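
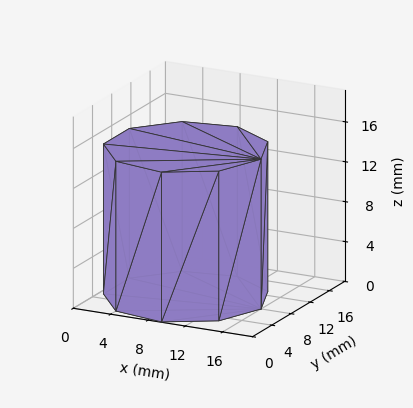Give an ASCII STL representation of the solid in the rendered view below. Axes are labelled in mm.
Reading the render: the shape is a regular 9-sided prism (a cylinder approximated with 9 flat sides), circumscribed radius ≈ 8 mm, height ≈ 15 mm (dimensions read to the nearest mm from the axis ticks). For the STL, each face is triangulated and given an outward normal.

solid part
  facet normal 0.0000 0.0000 -1.0000
    outer loop
      vertex 9.4 15.9 0.0
      vertex 14.1 13.1 0.0
      vertex 16.0 8.0 0.0
    endloop
  endfacet
  facet normal 0.0000 0.0000 -1.0000
    outer loop
      vertex 4.0 14.9 0.0
      vertex 9.4 15.9 0.0
      vertex 16.0 8.0 0.0
    endloop
  endfacet
  facet normal 0.0000 0.0000 -1.0000
    outer loop
      vertex 0.5 10.7 0.0
      vertex 4.0 14.9 0.0
      vertex 16.0 8.0 0.0
    endloop
  endfacet
  facet normal 0.0000 0.0000 -1.0000
    outer loop
      vertex 0.5 5.3 0.0
      vertex 0.5 10.7 0.0
      vertex 16.0 8.0 0.0
    endloop
  endfacet
  facet normal 0.0000 0.0000 -1.0000
    outer loop
      vertex 4.0 1.1 0.0
      vertex 0.5 5.3 0.0
      vertex 16.0 8.0 0.0
    endloop
  endfacet
  facet normal 0.0000 0.0000 -1.0000
    outer loop
      vertex 9.4 0.1 0.0
      vertex 4.0 1.1 0.0
      vertex 16.0 8.0 0.0
    endloop
  endfacet
  facet normal 0.0000 0.0000 -1.0000
    outer loop
      vertex 14.1 2.9 0.0
      vertex 9.4 0.1 0.0
      vertex 16.0 8.0 0.0
    endloop
  endfacet
  facet normal 0.0000 0.0000 1.0000
    outer loop
      vertex 16.0 8.0 15.0
      vertex 14.1 13.1 15.0
      vertex 9.4 15.9 15.0
    endloop
  endfacet
  facet normal 0.0000 0.0000 1.0000
    outer loop
      vertex 16.0 8.0 15.0
      vertex 9.4 15.9 15.0
      vertex 4.0 14.9 15.0
    endloop
  endfacet
  facet normal 0.0000 0.0000 1.0000
    outer loop
      vertex 16.0 8.0 15.0
      vertex 4.0 14.9 15.0
      vertex 0.5 10.7 15.0
    endloop
  endfacet
  facet normal 0.0000 0.0000 1.0000
    outer loop
      vertex 16.0 8.0 15.0
      vertex 0.5 10.7 15.0
      vertex 0.5 5.3 15.0
    endloop
  endfacet
  facet normal 0.0000 0.0000 1.0000
    outer loop
      vertex 16.0 8.0 15.0
      vertex 0.5 5.3 15.0
      vertex 4.0 1.1 15.0
    endloop
  endfacet
  facet normal 0.0000 0.0000 1.0000
    outer loop
      vertex 16.0 8.0 15.0
      vertex 4.0 1.1 15.0
      vertex 9.4 0.1 15.0
    endloop
  endfacet
  facet normal 0.0000 0.0000 1.0000
    outer loop
      vertex 16.0 8.0 15.0
      vertex 9.4 0.1 15.0
      vertex 14.1 2.9 15.0
    endloop
  endfacet
  facet normal 0.9371 0.3491 0.0000
    outer loop
      vertex 16.0 8.0 0.0
      vertex 14.1 13.1 0.0
      vertex 14.1 13.1 15.0
    endloop
  endfacet
  facet normal 0.9371 0.3491 0.0000
    outer loop
      vertex 16.0 8.0 0.0
      vertex 14.1 13.1 15.0
      vertex 16.0 8.0 15.0
    endloop
  endfacet
  facet normal 0.5118 0.8591 0.0000
    outer loop
      vertex 14.1 13.1 0.0
      vertex 9.4 15.9 0.0
      vertex 9.4 15.9 15.0
    endloop
  endfacet
  facet normal 0.5118 0.8591 0.0000
    outer loop
      vertex 14.1 13.1 0.0
      vertex 9.4 15.9 15.0
      vertex 14.1 13.1 15.0
    endloop
  endfacet
  facet normal -0.1821 0.9833 0.0000
    outer loop
      vertex 9.4 15.9 0.0
      vertex 4.0 14.9 0.0
      vertex 4.0 14.9 15.0
    endloop
  endfacet
  facet normal -0.1821 0.9833 0.0000
    outer loop
      vertex 9.4 15.9 0.0
      vertex 4.0 14.9 15.0
      vertex 9.4 15.9 15.0
    endloop
  endfacet
  facet normal -0.7682 0.6402 0.0000
    outer loop
      vertex 4.0 14.9 0.0
      vertex 0.5 10.7 0.0
      vertex 0.5 10.7 15.0
    endloop
  endfacet
  facet normal -0.7682 0.6402 0.0000
    outer loop
      vertex 4.0 14.9 0.0
      vertex 0.5 10.7 15.0
      vertex 4.0 14.9 15.0
    endloop
  endfacet
  facet normal -1.0000 0.0000 0.0000
    outer loop
      vertex 0.5 10.7 0.0
      vertex 0.5 5.3 0.0
      vertex 0.5 5.3 15.0
    endloop
  endfacet
  facet normal -1.0000 0.0000 0.0000
    outer loop
      vertex 0.5 10.7 0.0
      vertex 0.5 5.3 15.0
      vertex 0.5 10.7 15.0
    endloop
  endfacet
  facet normal -0.7682 -0.6402 0.0000
    outer loop
      vertex 0.5 5.3 0.0
      vertex 4.0 1.1 0.0
      vertex 4.0 1.1 15.0
    endloop
  endfacet
  facet normal -0.7682 -0.6402 0.0000
    outer loop
      vertex 0.5 5.3 0.0
      vertex 4.0 1.1 15.0
      vertex 0.5 5.3 15.0
    endloop
  endfacet
  facet normal -0.1821 -0.9833 0.0000
    outer loop
      vertex 4.0 1.1 0.0
      vertex 9.4 0.1 0.0
      vertex 9.4 0.1 15.0
    endloop
  endfacet
  facet normal -0.1821 -0.9833 0.0000
    outer loop
      vertex 4.0 1.1 0.0
      vertex 9.4 0.1 15.0
      vertex 4.0 1.1 15.0
    endloop
  endfacet
  facet normal 0.5118 -0.8591 0.0000
    outer loop
      vertex 9.4 0.1 0.0
      vertex 14.1 2.9 0.0
      vertex 14.1 2.9 15.0
    endloop
  endfacet
  facet normal 0.5118 -0.8591 0.0000
    outer loop
      vertex 9.4 0.1 0.0
      vertex 14.1 2.9 15.0
      vertex 9.4 0.1 15.0
    endloop
  endfacet
  facet normal 0.9371 -0.3491 0.0000
    outer loop
      vertex 14.1 2.9 0.0
      vertex 16.0 8.0 0.0
      vertex 16.0 8.0 15.0
    endloop
  endfacet
  facet normal 0.9371 -0.3491 0.0000
    outer loop
      vertex 14.1 2.9 0.0
      vertex 16.0 8.0 15.0
      vertex 14.1 2.9 15.0
    endloop
  endfacet
endsolid part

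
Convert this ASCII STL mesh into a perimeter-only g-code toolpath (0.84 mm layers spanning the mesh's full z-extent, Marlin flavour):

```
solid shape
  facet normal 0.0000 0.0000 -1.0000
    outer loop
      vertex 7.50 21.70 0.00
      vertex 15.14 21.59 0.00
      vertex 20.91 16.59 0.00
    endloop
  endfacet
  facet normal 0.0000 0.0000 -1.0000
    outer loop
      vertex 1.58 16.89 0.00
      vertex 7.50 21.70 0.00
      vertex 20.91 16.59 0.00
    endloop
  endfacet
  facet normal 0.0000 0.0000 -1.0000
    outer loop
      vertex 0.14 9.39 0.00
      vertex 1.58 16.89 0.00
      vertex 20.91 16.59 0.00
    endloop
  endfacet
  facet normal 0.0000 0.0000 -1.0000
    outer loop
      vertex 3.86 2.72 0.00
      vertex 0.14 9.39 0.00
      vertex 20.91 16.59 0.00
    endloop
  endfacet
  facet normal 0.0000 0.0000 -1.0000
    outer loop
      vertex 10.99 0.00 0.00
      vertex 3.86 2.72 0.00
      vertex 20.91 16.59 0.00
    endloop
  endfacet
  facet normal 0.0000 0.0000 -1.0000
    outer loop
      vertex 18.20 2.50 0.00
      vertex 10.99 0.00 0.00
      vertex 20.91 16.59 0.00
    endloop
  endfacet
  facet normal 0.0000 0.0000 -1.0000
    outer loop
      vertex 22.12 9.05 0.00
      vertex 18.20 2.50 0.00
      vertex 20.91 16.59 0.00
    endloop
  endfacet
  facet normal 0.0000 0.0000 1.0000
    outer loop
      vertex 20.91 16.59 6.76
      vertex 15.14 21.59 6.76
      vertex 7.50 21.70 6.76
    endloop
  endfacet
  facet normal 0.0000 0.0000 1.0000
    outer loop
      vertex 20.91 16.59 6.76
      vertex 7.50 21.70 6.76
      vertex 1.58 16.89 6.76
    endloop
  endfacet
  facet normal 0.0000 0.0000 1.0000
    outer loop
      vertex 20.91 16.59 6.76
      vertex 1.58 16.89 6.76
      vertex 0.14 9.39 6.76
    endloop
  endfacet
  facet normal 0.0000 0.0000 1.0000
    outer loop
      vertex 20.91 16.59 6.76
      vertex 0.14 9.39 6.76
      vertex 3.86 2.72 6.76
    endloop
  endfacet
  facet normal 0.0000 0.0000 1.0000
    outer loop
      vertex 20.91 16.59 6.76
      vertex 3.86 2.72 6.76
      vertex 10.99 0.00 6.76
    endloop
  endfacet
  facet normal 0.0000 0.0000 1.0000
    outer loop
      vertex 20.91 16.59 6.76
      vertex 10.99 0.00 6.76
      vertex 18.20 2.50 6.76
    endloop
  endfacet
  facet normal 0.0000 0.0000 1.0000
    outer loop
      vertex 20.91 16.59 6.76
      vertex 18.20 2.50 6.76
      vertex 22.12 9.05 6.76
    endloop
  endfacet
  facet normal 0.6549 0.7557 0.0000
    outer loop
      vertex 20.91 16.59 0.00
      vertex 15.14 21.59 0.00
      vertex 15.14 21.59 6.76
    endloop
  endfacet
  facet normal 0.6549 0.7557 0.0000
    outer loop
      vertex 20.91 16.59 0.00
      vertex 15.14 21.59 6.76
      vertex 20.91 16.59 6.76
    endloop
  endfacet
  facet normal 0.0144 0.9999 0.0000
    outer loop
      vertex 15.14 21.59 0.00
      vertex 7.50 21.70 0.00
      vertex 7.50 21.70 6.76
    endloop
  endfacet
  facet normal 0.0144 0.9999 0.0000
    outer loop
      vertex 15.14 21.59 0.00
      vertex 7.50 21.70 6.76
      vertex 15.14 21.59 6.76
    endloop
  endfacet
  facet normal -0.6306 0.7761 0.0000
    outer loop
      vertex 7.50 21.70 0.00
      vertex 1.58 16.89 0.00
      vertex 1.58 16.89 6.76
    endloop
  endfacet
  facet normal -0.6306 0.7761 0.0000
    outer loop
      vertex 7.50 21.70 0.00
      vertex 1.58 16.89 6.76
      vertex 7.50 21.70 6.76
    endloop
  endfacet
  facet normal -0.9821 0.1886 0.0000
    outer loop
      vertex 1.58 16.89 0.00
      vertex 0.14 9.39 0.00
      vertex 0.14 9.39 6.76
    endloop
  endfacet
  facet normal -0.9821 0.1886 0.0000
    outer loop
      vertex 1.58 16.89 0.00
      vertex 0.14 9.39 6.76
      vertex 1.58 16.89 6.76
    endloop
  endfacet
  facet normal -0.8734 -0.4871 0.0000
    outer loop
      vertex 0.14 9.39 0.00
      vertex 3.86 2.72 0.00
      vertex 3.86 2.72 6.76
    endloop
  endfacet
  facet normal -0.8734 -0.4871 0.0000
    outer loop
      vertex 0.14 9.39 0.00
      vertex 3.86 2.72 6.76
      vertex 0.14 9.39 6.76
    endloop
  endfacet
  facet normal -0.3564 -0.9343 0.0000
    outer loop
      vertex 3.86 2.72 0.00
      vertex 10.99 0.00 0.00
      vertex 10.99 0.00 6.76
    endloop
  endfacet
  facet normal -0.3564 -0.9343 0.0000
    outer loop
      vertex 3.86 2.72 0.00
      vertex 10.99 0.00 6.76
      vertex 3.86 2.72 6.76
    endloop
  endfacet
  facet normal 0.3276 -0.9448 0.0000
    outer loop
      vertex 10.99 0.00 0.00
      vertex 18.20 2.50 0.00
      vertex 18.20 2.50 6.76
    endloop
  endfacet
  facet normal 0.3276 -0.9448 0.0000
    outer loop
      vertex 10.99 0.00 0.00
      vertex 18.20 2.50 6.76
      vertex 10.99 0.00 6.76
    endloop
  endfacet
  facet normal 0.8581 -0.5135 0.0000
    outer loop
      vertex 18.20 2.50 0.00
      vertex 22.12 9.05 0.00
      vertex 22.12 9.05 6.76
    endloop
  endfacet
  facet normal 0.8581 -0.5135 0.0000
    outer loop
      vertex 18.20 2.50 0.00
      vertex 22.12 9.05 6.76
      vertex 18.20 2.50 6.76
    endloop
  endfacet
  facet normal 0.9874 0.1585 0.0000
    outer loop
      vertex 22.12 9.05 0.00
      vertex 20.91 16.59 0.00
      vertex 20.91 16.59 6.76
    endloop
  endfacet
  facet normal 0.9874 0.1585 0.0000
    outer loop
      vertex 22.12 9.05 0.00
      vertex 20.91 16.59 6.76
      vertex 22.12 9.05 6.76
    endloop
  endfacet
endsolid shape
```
; perimeter-only toolpath
G21 ; units = mm
G90 ; absolute positioning
G28 ; home
; layer 1
G0 Z0.84
G0 X20.91 Y16.59
G1 X15.14 Y21.59
G1 X7.50 Y21.70
G1 X1.58 Y16.89
G1 X0.14 Y9.39
G1 X3.86 Y2.72
G1 X10.99 Y0.00
G1 X18.20 Y2.50
G1 X22.12 Y9.05
G1 X20.91 Y16.59
; layer 2
G0 Z1.69
G0 X20.91 Y16.59
G1 X15.14 Y21.59
G1 X7.50 Y21.70
G1 X1.58 Y16.89
G1 X0.14 Y9.39
G1 X3.86 Y2.72
G1 X10.99 Y0.00
G1 X18.20 Y2.50
G1 X22.12 Y9.05
G1 X20.91 Y16.59
; layer 3
G0 Z2.54
G0 X20.91 Y16.59
G1 X15.14 Y21.59
G1 X7.50 Y21.70
G1 X1.58 Y16.89
G1 X0.14 Y9.39
G1 X3.86 Y2.72
G1 X10.99 Y0.00
G1 X18.20 Y2.50
G1 X22.12 Y9.05
G1 X20.91 Y16.59
; layer 4
G0 Z3.38
G0 X20.91 Y16.59
G1 X15.14 Y21.59
G1 X7.50 Y21.70
G1 X1.58 Y16.89
G1 X0.14 Y9.39
G1 X3.86 Y2.72
G1 X10.99 Y0.00
G1 X18.20 Y2.50
G1 X22.12 Y9.05
G1 X20.91 Y16.59
; layer 5
G0 Z4.22
G0 X20.91 Y16.59
G1 X15.14 Y21.59
G1 X7.50 Y21.70
G1 X1.58 Y16.89
G1 X0.14 Y9.39
G1 X3.86 Y2.72
G1 X10.99 Y0.00
G1 X18.20 Y2.50
G1 X22.12 Y9.05
G1 X20.91 Y16.59
; layer 6
G0 Z5.07
G0 X20.91 Y16.59
G1 X15.14 Y21.59
G1 X7.50 Y21.70
G1 X1.58 Y16.89
G1 X0.14 Y9.39
G1 X3.86 Y2.72
G1 X10.99 Y0.00
G1 X18.20 Y2.50
G1 X22.12 Y9.05
G1 X20.91 Y16.59
; layer 7
G0 Z5.92
G0 X20.91 Y16.59
G1 X15.14 Y21.59
G1 X7.50 Y21.70
G1 X1.58 Y16.89
G1 X0.14 Y9.39
G1 X3.86 Y2.72
G1 X10.99 Y0.00
G1 X18.20 Y2.50
G1 X22.12 Y9.05
G1 X20.91 Y16.59
; layer 8
G0 Z6.76
G0 X20.91 Y16.59
G1 X15.14 Y21.59
G1 X7.50 Y21.70
G1 X1.58 Y16.89
G1 X0.14 Y9.39
G1 X3.86 Y2.72
G1 X10.99 Y0.00
G1 X18.20 Y2.50
G1 X22.12 Y9.05
G1 X20.91 Y16.59
M2 ; end

The solid is a regular 9-sided prism (a cylinder approximated with 9 flat sides), circumscribed radius ≈ 11.2 mm, height ≈ 6.76 mm. Slicing at Δz = 0.84 mm — 8 equal slices spanning the solid's height, so layer i sits at z = i·h/8 — gives 8 non-empty perimeters. Each is a 9-segment closed polygon; G0 lifts to the layer z and rapids to the start vertex, then G1 traces the edges.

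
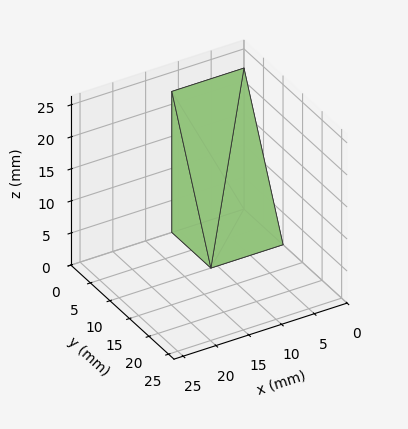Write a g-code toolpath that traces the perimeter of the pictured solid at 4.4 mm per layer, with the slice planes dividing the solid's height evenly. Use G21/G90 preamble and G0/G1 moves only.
Reading the render: the shape is a wedge (ramp): 11 × 10 mm base, rising to 22 mm along the y=0 edge and sloping linearly to z=0 at y=10 (dimensions read to the nearest mm from the axis ticks). For the g-code, the solid's height is divided into equal slices at the stated Δz and each level perimeter traced with G1 moves after a G0 lift.

; perimeter-only toolpath
G21 ; units = mm
G90 ; absolute positioning
G28 ; home
; layer 1
G0 Z4.4
G0 X0.0 Y0.0
G1 X11.0 Y0.0
G1 X11.0 Y8.0
G1 X0.0 Y8.0
G1 X0.0 Y0.0
; layer 2
G0 Z8.8
G0 X0.0 Y0.0
G1 X11.0 Y0.0
G1 X11.0 Y6.0
G1 X0.0 Y6.0
G1 X0.0 Y0.0
; layer 3
G0 Z13.2
G0 X0.0 Y0.0
G1 X11.0 Y0.0
G1 X11.0 Y4.0
G1 X0.0 Y4.0
G1 X0.0 Y0.0
; layer 4
G0 Z17.6
G0 X0.0 Y0.0
G1 X11.0 Y0.0
G1 X11.0 Y2.0
G1 X0.0 Y2.0
G1 X0.0 Y0.0
M2 ; end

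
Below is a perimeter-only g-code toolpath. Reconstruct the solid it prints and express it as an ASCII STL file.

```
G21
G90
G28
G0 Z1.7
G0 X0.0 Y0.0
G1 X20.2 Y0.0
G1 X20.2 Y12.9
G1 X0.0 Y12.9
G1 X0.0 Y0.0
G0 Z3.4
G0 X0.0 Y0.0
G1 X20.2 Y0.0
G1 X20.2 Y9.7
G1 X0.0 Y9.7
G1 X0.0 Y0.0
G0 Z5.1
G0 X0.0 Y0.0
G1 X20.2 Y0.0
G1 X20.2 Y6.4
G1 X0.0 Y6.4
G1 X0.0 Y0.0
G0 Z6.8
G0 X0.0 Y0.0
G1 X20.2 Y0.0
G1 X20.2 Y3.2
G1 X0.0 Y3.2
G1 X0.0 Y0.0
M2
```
solid part
  facet normal 0.0000 0.0000 -1.0000
    outer loop
      vertex 20.2 16.1 0.0
      vertex 20.2 0.0 0.0
      vertex 0.0 0.0 0.0
    endloop
  endfacet
  facet normal 0.0000 0.0000 -1.0000
    outer loop
      vertex 0.0 16.1 0.0
      vertex 20.2 16.1 0.0
      vertex 0.0 0.0 0.0
    endloop
  endfacet
  facet normal 0.0000 -1.0000 0.0000
    outer loop
      vertex 0.0 0.0 0.0
      vertex 20.2 0.0 0.0
      vertex 20.2 0.0 8.5
    endloop
  endfacet
  facet normal 0.0000 -1.0000 0.0000
    outer loop
      vertex 0.0 0.0 0.0
      vertex 20.2 0.0 8.5
      vertex 0.0 0.0 8.5
    endloop
  endfacet
  facet normal 0.0000 0.4669 0.8843
    outer loop
      vertex 0.0 0.0 8.5
      vertex 20.2 0.0 8.5
      vertex 20.2 16.1 0.0
    endloop
  endfacet
  facet normal 0.0000 0.4669 0.8843
    outer loop
      vertex 0.0 0.0 8.5
      vertex 20.2 16.1 0.0
      vertex 0.0 16.1 0.0
    endloop
  endfacet
  facet normal -1.0000 0.0000 0.0000
    outer loop
      vertex 0.0 0.0 8.5
      vertex 0.0 16.1 0.0
      vertex 0.0 0.0 0.0
    endloop
  endfacet
  facet normal 1.0000 0.0000 0.0000
    outer loop
      vertex 20.2 0.0 0.0
      vertex 20.2 16.1 0.0
      vertex 20.2 0.0 8.5
    endloop
  endfacet
endsolid part

The G0 Z moves step by Δz≈1.7 mm. The G1 loops shrink linearly with z, so the solid tapers from its base footprint up to z≈8.5. Closing with a flat bottom cap and the tapered top and triangulating gives 8 facets — a wedge (ramp): 20.2 × 16.1 mm base, rising to 8.5 mm along the y=0 edge and sloping linearly to z=0 at y=16.1.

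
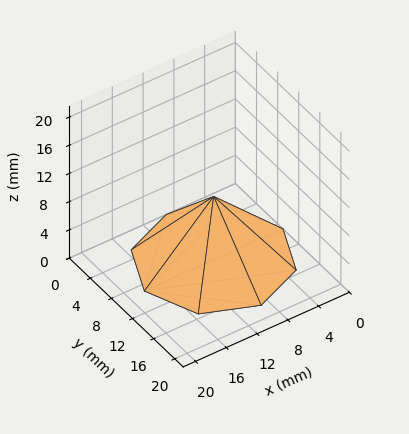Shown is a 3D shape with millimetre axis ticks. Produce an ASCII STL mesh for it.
Reading the render: the shape is a regular 8-sided pyramid, base circumscribed radius ≈ 9 mm, apex at z ≈ 9 mm (dimensions read to the nearest mm from the axis ticks). For the STL, each face is triangulated and given an outward normal.

solid part
  facet normal 0.0000 0.0000 -1.0000
    outer loop
      vertex 9.00 18.00 0.00
      vertex 15.36 15.36 0.00
      vertex 18.00 9.00 0.00
    endloop
  endfacet
  facet normal 0.0000 0.0000 -1.0000
    outer loop
      vertex 2.64 15.36 0.00
      vertex 9.00 18.00 0.00
      vertex 18.00 9.00 0.00
    endloop
  endfacet
  facet normal 0.0000 0.0000 -1.0000
    outer loop
      vertex 0.00 9.00 0.00
      vertex 2.64 15.36 0.00
      vertex 18.00 9.00 0.00
    endloop
  endfacet
  facet normal 0.0000 0.0000 -1.0000
    outer loop
      vertex 2.64 2.64 0.00
      vertex 0.00 9.00 0.00
      vertex 18.00 9.00 0.00
    endloop
  endfacet
  facet normal 0.0000 0.0000 -1.0000
    outer loop
      vertex 9.00 0.00 0.00
      vertex 2.64 2.64 0.00
      vertex 18.00 9.00 0.00
    endloop
  endfacet
  facet normal 0.0000 0.0000 -1.0000
    outer loop
      vertex 15.36 2.64 0.00
      vertex 9.00 0.00 0.00
      vertex 18.00 9.00 0.00
    endloop
  endfacet
  facet normal 0.6785 0.2816 0.6785
    outer loop
      vertex 18.00 9.00 0.00
      vertex 15.36 15.36 0.00
      vertex 9.00 9.00 9.00
    endloop
  endfacet
  facet normal 0.2816 0.6785 0.6785
    outer loop
      vertex 15.36 15.36 0.00
      vertex 9.00 18.00 0.00
      vertex 9.00 9.00 9.00
    endloop
  endfacet
  facet normal -0.2816 0.6785 0.6785
    outer loop
      vertex 9.00 18.00 0.00
      vertex 2.64 15.36 0.00
      vertex 9.00 9.00 9.00
    endloop
  endfacet
  facet normal -0.6785 0.2816 0.6785
    outer loop
      vertex 2.64 15.36 0.00
      vertex 0.00 9.00 0.00
      vertex 9.00 9.00 9.00
    endloop
  endfacet
  facet normal -0.6785 -0.2816 0.6785
    outer loop
      vertex 0.00 9.00 0.00
      vertex 2.64 2.64 0.00
      vertex 9.00 9.00 9.00
    endloop
  endfacet
  facet normal -0.2816 -0.6785 0.6785
    outer loop
      vertex 2.64 2.64 0.00
      vertex 9.00 0.00 0.00
      vertex 9.00 9.00 9.00
    endloop
  endfacet
  facet normal 0.2816 -0.6785 0.6785
    outer loop
      vertex 9.00 0.00 0.00
      vertex 15.36 2.64 0.00
      vertex 9.00 9.00 9.00
    endloop
  endfacet
  facet normal 0.6785 -0.2816 0.6785
    outer loop
      vertex 15.36 2.64 0.00
      vertex 18.00 9.00 0.00
      vertex 9.00 9.00 9.00
    endloop
  endfacet
endsolid part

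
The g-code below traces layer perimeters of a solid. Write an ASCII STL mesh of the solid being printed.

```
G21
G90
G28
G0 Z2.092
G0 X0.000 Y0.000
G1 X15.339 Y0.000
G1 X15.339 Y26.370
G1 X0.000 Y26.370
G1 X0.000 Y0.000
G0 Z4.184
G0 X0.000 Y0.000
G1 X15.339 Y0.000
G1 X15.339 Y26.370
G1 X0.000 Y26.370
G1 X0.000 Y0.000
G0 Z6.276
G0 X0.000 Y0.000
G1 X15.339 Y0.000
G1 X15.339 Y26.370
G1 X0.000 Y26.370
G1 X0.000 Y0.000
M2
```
solid part
  facet normal 0.0000 0.0000 -1.0000
    outer loop
      vertex 15.339 26.370 0.000
      vertex 15.339 0.000 0.000
      vertex 0.000 0.000 0.000
    endloop
  endfacet
  facet normal 0.0000 0.0000 -1.0000
    outer loop
      vertex 0.000 26.370 0.000
      vertex 15.339 26.370 0.000
      vertex 0.000 0.000 0.000
    endloop
  endfacet
  facet normal 0.0000 0.0000 1.0000
    outer loop
      vertex 0.000 0.000 6.276
      vertex 15.339 0.000 6.276
      vertex 15.339 26.370 6.276
    endloop
  endfacet
  facet normal 0.0000 0.0000 1.0000
    outer loop
      vertex 0.000 0.000 6.276
      vertex 15.339 26.370 6.276
      vertex 0.000 26.370 6.276
    endloop
  endfacet
  facet normal 0.0000 -1.0000 0.0000
    outer loop
      vertex 0.000 0.000 0.000
      vertex 15.339 0.000 0.000
      vertex 15.339 0.000 6.276
    endloop
  endfacet
  facet normal 0.0000 -1.0000 0.0000
    outer loop
      vertex 0.000 0.000 0.000
      vertex 15.339 0.000 6.276
      vertex 0.000 0.000 6.276
    endloop
  endfacet
  facet normal 0.0000 1.0000 0.0000
    outer loop
      vertex 15.339 26.370 6.276
      vertex 15.339 26.370 0.000
      vertex 0.000 26.370 0.000
    endloop
  endfacet
  facet normal 0.0000 1.0000 0.0000
    outer loop
      vertex 0.000 26.370 6.276
      vertex 15.339 26.370 6.276
      vertex 0.000 26.370 0.000
    endloop
  endfacet
  facet normal -1.0000 0.0000 0.0000
    outer loop
      vertex 0.000 26.370 6.276
      vertex 0.000 26.370 0.000
      vertex 0.000 0.000 0.000
    endloop
  endfacet
  facet normal -1.0000 0.0000 0.0000
    outer loop
      vertex 0.000 0.000 6.276
      vertex 0.000 26.370 6.276
      vertex 0.000 0.000 0.000
    endloop
  endfacet
  facet normal 1.0000 0.0000 0.0000
    outer loop
      vertex 15.339 0.000 0.000
      vertex 15.339 26.370 0.000
      vertex 15.339 26.370 6.276
    endloop
  endfacet
  facet normal 1.0000 0.0000 0.0000
    outer loop
      vertex 15.339 0.000 0.000
      vertex 15.339 26.370 6.276
      vertex 15.339 0.000 6.276
    endloop
  endfacet
endsolid part

The G0 Z moves step by Δz≈2.092 mm. Every layer's G1 loop is the same polygon, so the solid is a straight extrusion of it from z=0 to z≈6.28. Closing with flat bottom and top caps and triangulating gives 12 facets — a rectangular box, roughly 15.3 × 26.4 mm footprint and 6.28 mm tall.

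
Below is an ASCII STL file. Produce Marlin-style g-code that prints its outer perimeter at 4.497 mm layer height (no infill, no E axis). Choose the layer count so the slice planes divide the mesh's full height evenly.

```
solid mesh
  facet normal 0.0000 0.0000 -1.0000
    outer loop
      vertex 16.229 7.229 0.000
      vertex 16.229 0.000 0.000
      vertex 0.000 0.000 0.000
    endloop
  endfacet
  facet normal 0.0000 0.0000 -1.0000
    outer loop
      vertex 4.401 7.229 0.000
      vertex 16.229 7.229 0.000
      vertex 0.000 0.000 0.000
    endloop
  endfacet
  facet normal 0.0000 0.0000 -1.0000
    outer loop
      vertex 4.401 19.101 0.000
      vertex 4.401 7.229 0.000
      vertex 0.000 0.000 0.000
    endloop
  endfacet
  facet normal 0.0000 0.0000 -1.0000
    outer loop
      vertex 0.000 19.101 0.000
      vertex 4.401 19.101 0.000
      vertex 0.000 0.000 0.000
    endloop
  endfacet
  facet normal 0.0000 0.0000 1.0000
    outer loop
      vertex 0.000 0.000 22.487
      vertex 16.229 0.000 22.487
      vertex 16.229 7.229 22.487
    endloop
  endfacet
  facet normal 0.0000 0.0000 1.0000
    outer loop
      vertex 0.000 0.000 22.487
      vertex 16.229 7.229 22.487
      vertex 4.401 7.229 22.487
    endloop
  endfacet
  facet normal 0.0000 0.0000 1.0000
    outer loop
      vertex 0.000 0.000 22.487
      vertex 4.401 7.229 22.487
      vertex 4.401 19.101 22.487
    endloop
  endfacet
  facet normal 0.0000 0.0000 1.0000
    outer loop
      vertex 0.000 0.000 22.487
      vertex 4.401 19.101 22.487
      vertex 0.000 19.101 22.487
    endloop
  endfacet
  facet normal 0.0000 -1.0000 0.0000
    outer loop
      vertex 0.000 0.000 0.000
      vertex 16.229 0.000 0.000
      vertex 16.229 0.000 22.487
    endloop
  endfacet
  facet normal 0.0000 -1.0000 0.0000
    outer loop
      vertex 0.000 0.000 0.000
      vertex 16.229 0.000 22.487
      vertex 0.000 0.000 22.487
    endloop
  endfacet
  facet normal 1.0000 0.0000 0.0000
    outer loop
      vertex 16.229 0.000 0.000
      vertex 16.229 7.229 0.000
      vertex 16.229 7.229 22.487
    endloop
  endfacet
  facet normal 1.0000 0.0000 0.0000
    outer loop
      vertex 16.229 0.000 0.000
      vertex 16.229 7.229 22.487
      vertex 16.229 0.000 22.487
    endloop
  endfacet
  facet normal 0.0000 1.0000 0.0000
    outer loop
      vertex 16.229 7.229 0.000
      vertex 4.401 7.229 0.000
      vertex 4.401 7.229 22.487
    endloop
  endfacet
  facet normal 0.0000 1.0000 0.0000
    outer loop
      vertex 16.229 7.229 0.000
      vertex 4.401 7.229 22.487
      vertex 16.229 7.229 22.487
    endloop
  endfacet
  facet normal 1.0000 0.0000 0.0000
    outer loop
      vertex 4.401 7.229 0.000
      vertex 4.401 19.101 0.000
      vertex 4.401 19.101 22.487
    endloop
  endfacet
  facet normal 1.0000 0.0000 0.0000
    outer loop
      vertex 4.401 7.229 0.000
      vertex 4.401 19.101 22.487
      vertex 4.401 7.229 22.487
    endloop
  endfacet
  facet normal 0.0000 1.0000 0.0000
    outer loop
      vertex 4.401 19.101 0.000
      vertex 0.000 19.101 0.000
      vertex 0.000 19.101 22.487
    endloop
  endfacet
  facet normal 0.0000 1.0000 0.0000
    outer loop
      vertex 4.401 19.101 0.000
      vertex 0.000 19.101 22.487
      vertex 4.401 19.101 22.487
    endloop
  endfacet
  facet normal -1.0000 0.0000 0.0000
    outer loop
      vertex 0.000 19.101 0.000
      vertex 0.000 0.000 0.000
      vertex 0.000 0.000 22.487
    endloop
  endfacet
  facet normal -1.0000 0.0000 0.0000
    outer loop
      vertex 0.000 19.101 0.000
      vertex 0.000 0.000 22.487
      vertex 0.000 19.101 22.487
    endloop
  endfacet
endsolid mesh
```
; perimeter-only toolpath
G21 ; units = mm
G90 ; absolute positioning
G28 ; home
; layer 1
G0 Z4.497
G0 X0.000 Y0.000
G1 X16.229 Y0.000
G1 X16.229 Y7.229
G1 X4.401 Y7.229
G1 X4.401 Y19.101
G1 X0.000 Y19.101
G1 X0.000 Y0.000
; layer 2
G0 Z8.995
G0 X0.000 Y0.000
G1 X16.229 Y0.000
G1 X16.229 Y7.229
G1 X4.401 Y7.229
G1 X4.401 Y19.101
G1 X0.000 Y19.101
G1 X0.000 Y0.000
; layer 3
G0 Z13.492
G0 X0.000 Y0.000
G1 X16.229 Y0.000
G1 X16.229 Y7.229
G1 X4.401 Y7.229
G1 X4.401 Y19.101
G1 X0.000 Y19.101
G1 X0.000 Y0.000
; layer 4
G0 Z17.990
G0 X0.000 Y0.000
G1 X16.229 Y0.000
G1 X16.229 Y7.229
G1 X4.401 Y7.229
G1 X4.401 Y19.101
G1 X0.000 Y19.101
G1 X0.000 Y0.000
; layer 5
G0 Z22.487
G0 X0.000 Y0.000
G1 X16.229 Y0.000
G1 X16.229 Y7.229
G1 X4.401 Y7.229
G1 X4.401 Y19.101
G1 X0.000 Y19.101
G1 X0.000 Y0.000
M2 ; end

The solid is an L-shaped prism: outer 16.2 × 19.1 mm, arm thicknesses ≈ 7.23 mm (horizontal) and 4.4 mm (vertical), extruded 22.5 mm in z. Slicing at Δz = 4.497 mm — 5 equal slices spanning the solid's height, so layer i sits at z = i·h/5 — gives 5 non-empty perimeters. Each is a 6-segment closed polygon; G0 lifts to the layer z and rapids to the start vertex, then G1 traces the edges.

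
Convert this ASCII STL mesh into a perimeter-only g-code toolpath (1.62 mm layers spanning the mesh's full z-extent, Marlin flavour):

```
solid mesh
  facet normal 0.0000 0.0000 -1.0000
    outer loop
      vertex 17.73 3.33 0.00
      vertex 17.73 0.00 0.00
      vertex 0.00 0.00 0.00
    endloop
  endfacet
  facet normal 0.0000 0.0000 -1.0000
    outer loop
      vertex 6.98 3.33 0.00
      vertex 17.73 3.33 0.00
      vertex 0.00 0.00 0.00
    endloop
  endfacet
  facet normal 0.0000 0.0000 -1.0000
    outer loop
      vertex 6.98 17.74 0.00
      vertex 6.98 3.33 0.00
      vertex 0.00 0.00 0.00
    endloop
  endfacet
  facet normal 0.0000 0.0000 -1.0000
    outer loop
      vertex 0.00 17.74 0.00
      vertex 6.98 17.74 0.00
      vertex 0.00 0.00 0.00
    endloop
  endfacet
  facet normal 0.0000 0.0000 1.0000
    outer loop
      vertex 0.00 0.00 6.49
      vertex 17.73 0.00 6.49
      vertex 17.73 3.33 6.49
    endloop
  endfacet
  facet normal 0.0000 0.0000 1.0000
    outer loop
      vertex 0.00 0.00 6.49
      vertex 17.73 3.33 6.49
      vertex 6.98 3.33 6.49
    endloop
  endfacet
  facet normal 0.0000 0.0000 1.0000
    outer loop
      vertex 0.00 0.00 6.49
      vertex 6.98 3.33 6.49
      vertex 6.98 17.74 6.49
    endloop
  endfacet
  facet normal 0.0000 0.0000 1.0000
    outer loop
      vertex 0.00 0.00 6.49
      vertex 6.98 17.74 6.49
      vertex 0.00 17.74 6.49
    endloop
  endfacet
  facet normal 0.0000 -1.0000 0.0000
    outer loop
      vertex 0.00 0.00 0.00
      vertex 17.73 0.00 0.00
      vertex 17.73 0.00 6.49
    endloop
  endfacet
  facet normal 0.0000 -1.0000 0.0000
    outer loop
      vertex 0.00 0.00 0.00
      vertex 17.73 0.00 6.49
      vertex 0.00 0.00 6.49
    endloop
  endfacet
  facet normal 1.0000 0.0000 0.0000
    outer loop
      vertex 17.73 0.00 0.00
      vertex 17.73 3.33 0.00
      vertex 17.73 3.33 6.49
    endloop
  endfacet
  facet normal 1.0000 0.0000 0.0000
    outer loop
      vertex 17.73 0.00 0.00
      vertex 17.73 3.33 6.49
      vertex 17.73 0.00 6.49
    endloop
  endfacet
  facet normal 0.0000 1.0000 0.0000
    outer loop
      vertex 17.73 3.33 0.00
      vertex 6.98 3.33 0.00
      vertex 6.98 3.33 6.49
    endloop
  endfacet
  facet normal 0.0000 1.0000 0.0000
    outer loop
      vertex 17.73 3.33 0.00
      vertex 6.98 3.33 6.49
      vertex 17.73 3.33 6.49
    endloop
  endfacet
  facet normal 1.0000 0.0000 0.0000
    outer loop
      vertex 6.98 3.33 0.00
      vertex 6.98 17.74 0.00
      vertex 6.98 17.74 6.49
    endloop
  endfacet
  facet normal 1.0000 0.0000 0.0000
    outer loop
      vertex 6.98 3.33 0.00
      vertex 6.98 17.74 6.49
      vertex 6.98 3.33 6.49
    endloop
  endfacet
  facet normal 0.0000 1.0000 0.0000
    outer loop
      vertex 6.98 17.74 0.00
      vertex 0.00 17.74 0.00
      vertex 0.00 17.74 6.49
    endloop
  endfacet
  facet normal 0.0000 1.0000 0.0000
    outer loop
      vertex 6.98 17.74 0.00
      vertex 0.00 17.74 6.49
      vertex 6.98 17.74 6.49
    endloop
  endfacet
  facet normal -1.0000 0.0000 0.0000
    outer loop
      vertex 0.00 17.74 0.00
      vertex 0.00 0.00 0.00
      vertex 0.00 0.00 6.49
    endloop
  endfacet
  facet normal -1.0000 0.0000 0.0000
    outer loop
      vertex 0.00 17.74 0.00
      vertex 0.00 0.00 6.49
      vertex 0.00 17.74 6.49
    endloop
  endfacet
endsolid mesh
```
; perimeter-only toolpath
G21 ; units = mm
G90 ; absolute positioning
G28 ; home
; layer 1
G0 Z1.62
G0 X0.00 Y0.00
G1 X17.73 Y0.00
G1 X17.73 Y3.33
G1 X6.98 Y3.33
G1 X6.98 Y17.74
G1 X0.00 Y17.74
G1 X0.00 Y0.00
; layer 2
G0 Z3.25
G0 X0.00 Y0.00
G1 X17.73 Y0.00
G1 X17.73 Y3.33
G1 X6.98 Y3.33
G1 X6.98 Y17.74
G1 X0.00 Y17.74
G1 X0.00 Y0.00
; layer 3
G0 Z4.87
G0 X0.00 Y0.00
G1 X17.73 Y0.00
G1 X17.73 Y3.33
G1 X6.98 Y3.33
G1 X6.98 Y17.74
G1 X0.00 Y17.74
G1 X0.00 Y0.00
; layer 4
G0 Z6.49
G0 X0.00 Y0.00
G1 X17.73 Y0.00
G1 X17.73 Y3.33
G1 X6.98 Y3.33
G1 X6.98 Y17.74
G1 X0.00 Y17.74
G1 X0.00 Y0.00
M2 ; end

The solid is an L-shaped prism: outer 17.7 × 17.7 mm, arm thicknesses ≈ 3.33 mm (horizontal) and 6.98 mm (vertical), extruded 6.49 mm in z. Slicing at Δz = 1.62 mm — 4 equal slices spanning the solid's height, so layer i sits at z = i·h/4 — gives 4 non-empty perimeters. Each is a 6-segment closed polygon; G0 lifts to the layer z and rapids to the start vertex, then G1 traces the edges.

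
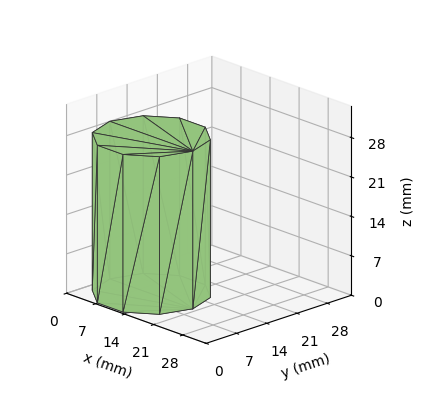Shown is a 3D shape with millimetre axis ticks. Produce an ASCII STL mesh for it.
Reading the render: the shape is a regular 10-sided prism (a cylinder approximated with 10 flat sides), circumscribed radius ≈ 10 mm, height ≈ 28 mm (dimensions read to the nearest mm from the axis ticks). For the STL, each face is triangulated and given an outward normal.

solid part
  facet normal 0.0000 0.0000 -1.0000
    outer loop
      vertex 13.09 19.51 0.00
      vertex 18.09 15.88 0.00
      vertex 20.00 10.00 0.00
    endloop
  endfacet
  facet normal 0.0000 0.0000 -1.0000
    outer loop
      vertex 6.91 19.51 0.00
      vertex 13.09 19.51 0.00
      vertex 20.00 10.00 0.00
    endloop
  endfacet
  facet normal 0.0000 0.0000 -1.0000
    outer loop
      vertex 1.91 15.88 0.00
      vertex 6.91 19.51 0.00
      vertex 20.00 10.00 0.00
    endloop
  endfacet
  facet normal 0.0000 0.0000 -1.0000
    outer loop
      vertex 0.00 10.00 0.00
      vertex 1.91 15.88 0.00
      vertex 20.00 10.00 0.00
    endloop
  endfacet
  facet normal 0.0000 0.0000 -1.0000
    outer loop
      vertex 1.91 4.12 0.00
      vertex 0.00 10.00 0.00
      vertex 20.00 10.00 0.00
    endloop
  endfacet
  facet normal 0.0000 0.0000 -1.0000
    outer loop
      vertex 6.91 0.49 0.00
      vertex 1.91 4.12 0.00
      vertex 20.00 10.00 0.00
    endloop
  endfacet
  facet normal 0.0000 0.0000 -1.0000
    outer loop
      vertex 13.09 0.49 0.00
      vertex 6.91 0.49 0.00
      vertex 20.00 10.00 0.00
    endloop
  endfacet
  facet normal 0.0000 0.0000 -1.0000
    outer loop
      vertex 18.09 4.12 0.00
      vertex 13.09 0.49 0.00
      vertex 20.00 10.00 0.00
    endloop
  endfacet
  facet normal 0.0000 0.0000 1.0000
    outer loop
      vertex 20.00 10.00 28.00
      vertex 18.09 15.88 28.00
      vertex 13.09 19.51 28.00
    endloop
  endfacet
  facet normal 0.0000 0.0000 1.0000
    outer loop
      vertex 20.00 10.00 28.00
      vertex 13.09 19.51 28.00
      vertex 6.91 19.51 28.00
    endloop
  endfacet
  facet normal 0.0000 0.0000 1.0000
    outer loop
      vertex 20.00 10.00 28.00
      vertex 6.91 19.51 28.00
      vertex 1.91 15.88 28.00
    endloop
  endfacet
  facet normal 0.0000 0.0000 1.0000
    outer loop
      vertex 20.00 10.00 28.00
      vertex 1.91 15.88 28.00
      vertex 0.00 10.00 28.00
    endloop
  endfacet
  facet normal 0.0000 0.0000 1.0000
    outer loop
      vertex 20.00 10.00 28.00
      vertex 0.00 10.00 28.00
      vertex 1.91 4.12 28.00
    endloop
  endfacet
  facet normal 0.0000 0.0000 1.0000
    outer loop
      vertex 20.00 10.00 28.00
      vertex 1.91 4.12 28.00
      vertex 6.91 0.49 28.00
    endloop
  endfacet
  facet normal 0.0000 0.0000 1.0000
    outer loop
      vertex 20.00 10.00 28.00
      vertex 6.91 0.49 28.00
      vertex 13.09 0.49 28.00
    endloop
  endfacet
  facet normal 0.0000 0.0000 1.0000
    outer loop
      vertex 20.00 10.00 28.00
      vertex 13.09 0.49 28.00
      vertex 18.09 4.12 28.00
    endloop
  endfacet
  facet normal 0.9511 0.3089 0.0000
    outer loop
      vertex 20.00 10.00 0.00
      vertex 18.09 15.88 0.00
      vertex 18.09 15.88 28.00
    endloop
  endfacet
  facet normal 0.9511 0.3089 0.0000
    outer loop
      vertex 20.00 10.00 0.00
      vertex 18.09 15.88 28.00
      vertex 20.00 10.00 28.00
    endloop
  endfacet
  facet normal 0.5875 0.8092 0.0000
    outer loop
      vertex 18.09 15.88 0.00
      vertex 13.09 19.51 0.00
      vertex 13.09 19.51 28.00
    endloop
  endfacet
  facet normal 0.5875 0.8092 0.0000
    outer loop
      vertex 18.09 15.88 0.00
      vertex 13.09 19.51 28.00
      vertex 18.09 15.88 28.00
    endloop
  endfacet
  facet normal 0.0000 1.0000 0.0000
    outer loop
      vertex 13.09 19.51 0.00
      vertex 6.91 19.51 0.00
      vertex 6.91 19.51 28.00
    endloop
  endfacet
  facet normal 0.0000 1.0000 0.0000
    outer loop
      vertex 13.09 19.51 0.00
      vertex 6.91 19.51 28.00
      vertex 13.09 19.51 28.00
    endloop
  endfacet
  facet normal -0.5875 0.8092 0.0000
    outer loop
      vertex 6.91 19.51 0.00
      vertex 1.91 15.88 0.00
      vertex 1.91 15.88 28.00
    endloop
  endfacet
  facet normal -0.5875 0.8092 0.0000
    outer loop
      vertex 6.91 19.51 0.00
      vertex 1.91 15.88 28.00
      vertex 6.91 19.51 28.00
    endloop
  endfacet
  facet normal -0.9511 0.3089 0.0000
    outer loop
      vertex 1.91 15.88 0.00
      vertex 0.00 10.00 0.00
      vertex 0.00 10.00 28.00
    endloop
  endfacet
  facet normal -0.9511 0.3089 0.0000
    outer loop
      vertex 1.91 15.88 0.00
      vertex 0.00 10.00 28.00
      vertex 1.91 15.88 28.00
    endloop
  endfacet
  facet normal -0.9511 -0.3089 0.0000
    outer loop
      vertex 0.00 10.00 0.00
      vertex 1.91 4.12 0.00
      vertex 1.91 4.12 28.00
    endloop
  endfacet
  facet normal -0.9511 -0.3089 0.0000
    outer loop
      vertex 0.00 10.00 0.00
      vertex 1.91 4.12 28.00
      vertex 0.00 10.00 28.00
    endloop
  endfacet
  facet normal -0.5875 -0.8092 0.0000
    outer loop
      vertex 1.91 4.12 0.00
      vertex 6.91 0.49 0.00
      vertex 6.91 0.49 28.00
    endloop
  endfacet
  facet normal -0.5875 -0.8092 0.0000
    outer loop
      vertex 1.91 4.12 0.00
      vertex 6.91 0.49 28.00
      vertex 1.91 4.12 28.00
    endloop
  endfacet
  facet normal 0.0000 -1.0000 0.0000
    outer loop
      vertex 6.91 0.49 0.00
      vertex 13.09 0.49 0.00
      vertex 13.09 0.49 28.00
    endloop
  endfacet
  facet normal 0.0000 -1.0000 0.0000
    outer loop
      vertex 6.91 0.49 0.00
      vertex 13.09 0.49 28.00
      vertex 6.91 0.49 28.00
    endloop
  endfacet
  facet normal 0.5875 -0.8092 0.0000
    outer loop
      vertex 13.09 0.49 0.00
      vertex 18.09 4.12 0.00
      vertex 18.09 4.12 28.00
    endloop
  endfacet
  facet normal 0.5875 -0.8092 0.0000
    outer loop
      vertex 13.09 0.49 0.00
      vertex 18.09 4.12 28.00
      vertex 13.09 0.49 28.00
    endloop
  endfacet
  facet normal 0.9511 -0.3089 0.0000
    outer loop
      vertex 18.09 4.12 0.00
      vertex 20.00 10.00 0.00
      vertex 20.00 10.00 28.00
    endloop
  endfacet
  facet normal 0.9511 -0.3089 0.0000
    outer loop
      vertex 18.09 4.12 0.00
      vertex 20.00 10.00 28.00
      vertex 18.09 4.12 28.00
    endloop
  endfacet
endsolid part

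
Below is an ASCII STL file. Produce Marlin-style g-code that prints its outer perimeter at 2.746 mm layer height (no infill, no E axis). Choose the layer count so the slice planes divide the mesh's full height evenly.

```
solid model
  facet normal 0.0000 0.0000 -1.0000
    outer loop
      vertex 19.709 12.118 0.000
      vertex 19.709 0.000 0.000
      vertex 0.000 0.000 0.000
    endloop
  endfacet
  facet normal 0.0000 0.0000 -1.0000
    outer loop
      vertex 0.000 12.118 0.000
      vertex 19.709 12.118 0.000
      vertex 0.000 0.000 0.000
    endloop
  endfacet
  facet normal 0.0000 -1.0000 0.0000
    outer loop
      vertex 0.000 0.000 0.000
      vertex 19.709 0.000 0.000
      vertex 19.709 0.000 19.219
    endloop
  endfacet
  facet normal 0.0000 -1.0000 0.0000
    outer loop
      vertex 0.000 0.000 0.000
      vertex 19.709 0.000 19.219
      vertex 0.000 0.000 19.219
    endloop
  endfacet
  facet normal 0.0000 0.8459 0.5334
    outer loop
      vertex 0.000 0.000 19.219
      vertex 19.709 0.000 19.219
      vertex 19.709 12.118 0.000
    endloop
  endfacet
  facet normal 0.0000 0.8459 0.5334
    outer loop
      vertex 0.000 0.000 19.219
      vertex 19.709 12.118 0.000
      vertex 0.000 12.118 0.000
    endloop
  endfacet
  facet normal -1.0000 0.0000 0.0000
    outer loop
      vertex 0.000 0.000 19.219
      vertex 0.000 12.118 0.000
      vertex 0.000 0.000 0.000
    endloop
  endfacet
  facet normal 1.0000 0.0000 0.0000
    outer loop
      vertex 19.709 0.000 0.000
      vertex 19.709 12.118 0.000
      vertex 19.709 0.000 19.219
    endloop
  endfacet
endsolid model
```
; perimeter-only toolpath
G21 ; units = mm
G90 ; absolute positioning
G28 ; home
; layer 1
G0 Z2.746
G0 X0.000 Y0.000
G1 X19.709 Y0.000
G1 X19.709 Y10.387
G1 X0.000 Y10.387
G1 X0.000 Y0.000
; layer 2
G0 Z5.491
G0 X0.000 Y0.000
G1 X19.709 Y0.000
G1 X19.709 Y8.656
G1 X0.000 Y8.656
G1 X0.000 Y0.000
; layer 3
G0 Z8.237
G0 X0.000 Y0.000
G1 X19.709 Y0.000
G1 X19.709 Y6.925
G1 X0.000 Y6.925
G1 X0.000 Y0.000
; layer 4
G0 Z10.982
G0 X0.000 Y0.000
G1 X19.709 Y0.000
G1 X19.709 Y5.193
G1 X0.000 Y5.193
G1 X0.000 Y0.000
; layer 5
G0 Z13.728
G0 X0.000 Y0.000
G1 X19.709 Y0.000
G1 X19.709 Y3.462
G1 X0.000 Y3.462
G1 X0.000 Y0.000
; layer 6
G0 Z16.473
G0 X0.000 Y0.000
G1 X19.709 Y0.000
G1 X19.709 Y1.731
G1 X0.000 Y1.731
G1 X0.000 Y0.000
M2 ; end

The solid is a wedge (ramp): 19.7 × 12.1 mm base, rising to 19.2 mm along the y=0 edge and sloping linearly to z=0 at y=12.1. Slicing at Δz = 2.746 mm — 7 equal slices spanning the solid's height, so layer i sits at z = i·h/7 — gives 6 non-empty perimeters. Each is a 4-segment closed polygon; G0 lifts to the layer z and rapids to the start vertex, then G1 traces the edges. The cross-section shrinks linearly with z (the slice at the apex is degenerate and omitted).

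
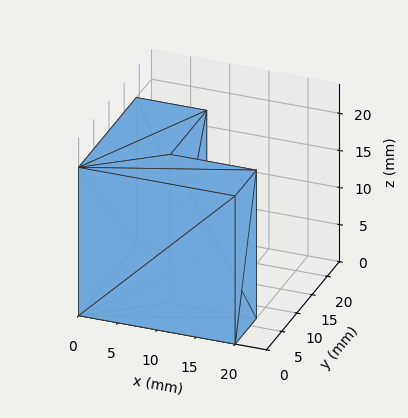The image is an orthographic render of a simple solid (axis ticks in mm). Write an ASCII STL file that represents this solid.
Reading the render: the shape is an L-shaped prism: outer 20 × 19 mm, arm thicknesses ≈ 7 mm (horizontal) and 9 mm (vertical), extruded 20 mm in z (dimensions read to the nearest mm from the axis ticks). For the STL, each face is triangulated and given an outward normal.

solid part
  facet normal 0.0000 0.0000 -1.0000
    outer loop
      vertex 20.00 7.00 0.00
      vertex 20.00 0.00 0.00
      vertex 0.00 0.00 0.00
    endloop
  endfacet
  facet normal 0.0000 0.0000 -1.0000
    outer loop
      vertex 9.00 7.00 0.00
      vertex 20.00 7.00 0.00
      vertex 0.00 0.00 0.00
    endloop
  endfacet
  facet normal 0.0000 0.0000 -1.0000
    outer loop
      vertex 9.00 19.00 0.00
      vertex 9.00 7.00 0.00
      vertex 0.00 0.00 0.00
    endloop
  endfacet
  facet normal 0.0000 0.0000 -1.0000
    outer loop
      vertex 0.00 19.00 0.00
      vertex 9.00 19.00 0.00
      vertex 0.00 0.00 0.00
    endloop
  endfacet
  facet normal 0.0000 0.0000 1.0000
    outer loop
      vertex 0.00 0.00 20.00
      vertex 20.00 0.00 20.00
      vertex 20.00 7.00 20.00
    endloop
  endfacet
  facet normal 0.0000 0.0000 1.0000
    outer loop
      vertex 0.00 0.00 20.00
      vertex 20.00 7.00 20.00
      vertex 9.00 7.00 20.00
    endloop
  endfacet
  facet normal 0.0000 0.0000 1.0000
    outer loop
      vertex 0.00 0.00 20.00
      vertex 9.00 7.00 20.00
      vertex 9.00 19.00 20.00
    endloop
  endfacet
  facet normal 0.0000 0.0000 1.0000
    outer loop
      vertex 0.00 0.00 20.00
      vertex 9.00 19.00 20.00
      vertex 0.00 19.00 20.00
    endloop
  endfacet
  facet normal 0.0000 -1.0000 0.0000
    outer loop
      vertex 0.00 0.00 0.00
      vertex 20.00 0.00 0.00
      vertex 20.00 0.00 20.00
    endloop
  endfacet
  facet normal 0.0000 -1.0000 0.0000
    outer loop
      vertex 0.00 0.00 0.00
      vertex 20.00 0.00 20.00
      vertex 0.00 0.00 20.00
    endloop
  endfacet
  facet normal 1.0000 0.0000 0.0000
    outer loop
      vertex 20.00 0.00 0.00
      vertex 20.00 7.00 0.00
      vertex 20.00 7.00 20.00
    endloop
  endfacet
  facet normal 1.0000 0.0000 0.0000
    outer loop
      vertex 20.00 0.00 0.00
      vertex 20.00 7.00 20.00
      vertex 20.00 0.00 20.00
    endloop
  endfacet
  facet normal 0.0000 1.0000 0.0000
    outer loop
      vertex 20.00 7.00 0.00
      vertex 9.00 7.00 0.00
      vertex 9.00 7.00 20.00
    endloop
  endfacet
  facet normal 0.0000 1.0000 0.0000
    outer loop
      vertex 20.00 7.00 0.00
      vertex 9.00 7.00 20.00
      vertex 20.00 7.00 20.00
    endloop
  endfacet
  facet normal 1.0000 0.0000 0.0000
    outer loop
      vertex 9.00 7.00 0.00
      vertex 9.00 19.00 0.00
      vertex 9.00 19.00 20.00
    endloop
  endfacet
  facet normal 1.0000 0.0000 0.0000
    outer loop
      vertex 9.00 7.00 0.00
      vertex 9.00 19.00 20.00
      vertex 9.00 7.00 20.00
    endloop
  endfacet
  facet normal 0.0000 1.0000 0.0000
    outer loop
      vertex 9.00 19.00 0.00
      vertex 0.00 19.00 0.00
      vertex 0.00 19.00 20.00
    endloop
  endfacet
  facet normal 0.0000 1.0000 0.0000
    outer loop
      vertex 9.00 19.00 0.00
      vertex 0.00 19.00 20.00
      vertex 9.00 19.00 20.00
    endloop
  endfacet
  facet normal -1.0000 0.0000 0.0000
    outer loop
      vertex 0.00 19.00 0.00
      vertex 0.00 0.00 0.00
      vertex 0.00 0.00 20.00
    endloop
  endfacet
  facet normal -1.0000 0.0000 0.0000
    outer loop
      vertex 0.00 19.00 0.00
      vertex 0.00 0.00 20.00
      vertex 0.00 19.00 20.00
    endloop
  endfacet
endsolid part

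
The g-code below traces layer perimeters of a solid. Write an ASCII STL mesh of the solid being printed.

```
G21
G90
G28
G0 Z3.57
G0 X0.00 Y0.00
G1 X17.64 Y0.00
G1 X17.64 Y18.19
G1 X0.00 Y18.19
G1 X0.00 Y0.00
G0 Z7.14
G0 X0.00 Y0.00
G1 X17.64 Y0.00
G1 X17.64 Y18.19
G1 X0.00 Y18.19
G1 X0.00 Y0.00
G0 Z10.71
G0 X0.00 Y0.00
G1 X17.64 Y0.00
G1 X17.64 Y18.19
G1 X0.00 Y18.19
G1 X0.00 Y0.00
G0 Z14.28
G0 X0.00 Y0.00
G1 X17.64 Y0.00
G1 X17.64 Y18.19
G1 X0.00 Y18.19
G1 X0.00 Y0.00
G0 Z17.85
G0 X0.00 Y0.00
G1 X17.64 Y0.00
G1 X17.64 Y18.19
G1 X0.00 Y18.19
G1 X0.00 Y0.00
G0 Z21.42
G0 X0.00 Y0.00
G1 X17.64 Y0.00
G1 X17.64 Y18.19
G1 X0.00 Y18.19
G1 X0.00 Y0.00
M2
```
solid part
  facet normal 0.0000 0.0000 -1.0000
    outer loop
      vertex 17.64 18.19 0.00
      vertex 17.64 0.00 0.00
      vertex 0.00 0.00 0.00
    endloop
  endfacet
  facet normal 0.0000 0.0000 -1.0000
    outer loop
      vertex 0.00 18.19 0.00
      vertex 17.64 18.19 0.00
      vertex 0.00 0.00 0.00
    endloop
  endfacet
  facet normal 0.0000 0.0000 1.0000
    outer loop
      vertex 0.00 0.00 21.42
      vertex 17.64 0.00 21.42
      vertex 17.64 18.19 21.42
    endloop
  endfacet
  facet normal 0.0000 0.0000 1.0000
    outer loop
      vertex 0.00 0.00 21.42
      vertex 17.64 18.19 21.42
      vertex 0.00 18.19 21.42
    endloop
  endfacet
  facet normal 0.0000 -1.0000 0.0000
    outer loop
      vertex 0.00 0.00 0.00
      vertex 17.64 0.00 0.00
      vertex 17.64 0.00 21.42
    endloop
  endfacet
  facet normal 0.0000 -1.0000 0.0000
    outer loop
      vertex 0.00 0.00 0.00
      vertex 17.64 0.00 21.42
      vertex 0.00 0.00 21.42
    endloop
  endfacet
  facet normal 0.0000 1.0000 0.0000
    outer loop
      vertex 17.64 18.19 21.42
      vertex 17.64 18.19 0.00
      vertex 0.00 18.19 0.00
    endloop
  endfacet
  facet normal 0.0000 1.0000 0.0000
    outer loop
      vertex 0.00 18.19 21.42
      vertex 17.64 18.19 21.42
      vertex 0.00 18.19 0.00
    endloop
  endfacet
  facet normal -1.0000 0.0000 0.0000
    outer loop
      vertex 0.00 18.19 21.42
      vertex 0.00 18.19 0.00
      vertex 0.00 0.00 0.00
    endloop
  endfacet
  facet normal -1.0000 0.0000 0.0000
    outer loop
      vertex 0.00 0.00 21.42
      vertex 0.00 18.19 21.42
      vertex 0.00 0.00 0.00
    endloop
  endfacet
  facet normal 1.0000 0.0000 0.0000
    outer loop
      vertex 17.64 0.00 0.00
      vertex 17.64 18.19 0.00
      vertex 17.64 18.19 21.42
    endloop
  endfacet
  facet normal 1.0000 0.0000 0.0000
    outer loop
      vertex 17.64 0.00 0.00
      vertex 17.64 18.19 21.42
      vertex 17.64 0.00 21.42
    endloop
  endfacet
endsolid part

The G0 Z moves step by Δz≈3.57 mm. Every layer's G1 loop is the same polygon, so the solid is a straight extrusion of it from z=0 to z≈21.4. Closing with flat bottom and top caps and triangulating gives 12 facets — a rectangular box, roughly 17.6 × 18.2 mm footprint and 21.4 mm tall.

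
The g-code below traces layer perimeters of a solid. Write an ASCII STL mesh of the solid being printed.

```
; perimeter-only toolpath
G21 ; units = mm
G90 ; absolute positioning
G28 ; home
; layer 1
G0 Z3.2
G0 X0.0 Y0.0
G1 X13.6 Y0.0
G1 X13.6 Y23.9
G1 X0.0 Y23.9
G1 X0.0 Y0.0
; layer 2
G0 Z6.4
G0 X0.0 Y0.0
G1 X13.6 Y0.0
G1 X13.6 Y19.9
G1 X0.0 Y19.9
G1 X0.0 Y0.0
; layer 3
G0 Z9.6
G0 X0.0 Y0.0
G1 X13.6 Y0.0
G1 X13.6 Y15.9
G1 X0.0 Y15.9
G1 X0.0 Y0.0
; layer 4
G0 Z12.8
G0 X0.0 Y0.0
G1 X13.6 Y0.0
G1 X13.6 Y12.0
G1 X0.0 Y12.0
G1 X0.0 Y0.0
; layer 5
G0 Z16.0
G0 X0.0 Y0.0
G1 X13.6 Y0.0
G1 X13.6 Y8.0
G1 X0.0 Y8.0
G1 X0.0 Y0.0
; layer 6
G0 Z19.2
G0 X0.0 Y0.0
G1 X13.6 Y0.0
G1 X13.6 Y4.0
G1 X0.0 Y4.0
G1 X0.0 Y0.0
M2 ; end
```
solid part
  facet normal 0.0000 0.0000 -1.0000
    outer loop
      vertex 13.6 27.9 0.0
      vertex 13.6 0.0 0.0
      vertex 0.0 0.0 0.0
    endloop
  endfacet
  facet normal 0.0000 0.0000 -1.0000
    outer loop
      vertex 0.0 27.9 0.0
      vertex 13.6 27.9 0.0
      vertex 0.0 0.0 0.0
    endloop
  endfacet
  facet normal 0.0000 -1.0000 0.0000
    outer loop
      vertex 0.0 0.0 0.0
      vertex 13.6 0.0 0.0
      vertex 13.6 0.0 22.4
    endloop
  endfacet
  facet normal 0.0000 -1.0000 0.0000
    outer loop
      vertex 0.0 0.0 0.0
      vertex 13.6 0.0 22.4
      vertex 0.0 0.0 22.4
    endloop
  endfacet
  facet normal 0.0000 0.6261 0.7798
    outer loop
      vertex 0.0 0.0 22.4
      vertex 13.6 0.0 22.4
      vertex 13.6 27.9 0.0
    endloop
  endfacet
  facet normal 0.0000 0.6261 0.7798
    outer loop
      vertex 0.0 0.0 22.4
      vertex 13.6 27.9 0.0
      vertex 0.0 27.9 0.0
    endloop
  endfacet
  facet normal -1.0000 0.0000 0.0000
    outer loop
      vertex 0.0 0.0 22.4
      vertex 0.0 27.9 0.0
      vertex 0.0 0.0 0.0
    endloop
  endfacet
  facet normal 1.0000 0.0000 0.0000
    outer loop
      vertex 13.6 0.0 0.0
      vertex 13.6 27.9 0.0
      vertex 13.6 0.0 22.4
    endloop
  endfacet
endsolid part

The G0 Z moves step by Δz≈3.2 mm. The G1 loops shrink linearly with z, so the solid tapers from its base footprint up to z≈22.4. Closing with a flat bottom cap and the tapered top and triangulating gives 8 facets — a wedge (ramp): 13.6 × 27.9 mm base, rising to 22.4 mm along the y=0 edge and sloping linearly to z=0 at y=27.9.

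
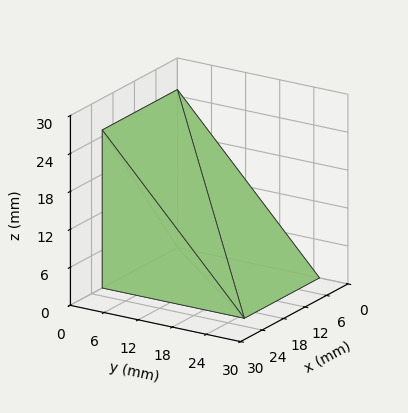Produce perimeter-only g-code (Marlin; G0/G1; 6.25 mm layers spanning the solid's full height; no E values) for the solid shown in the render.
Reading the render: the shape is a wedge (ramp): 21 × 25 mm base, rising to 25 mm along the y=0 edge and sloping linearly to z=0 at y=25 (dimensions read to the nearest mm from the axis ticks). For the g-code, the solid's height is divided into equal slices at the stated Δz and each level perimeter traced with G1 moves after a G0 lift.

; perimeter-only toolpath
G21 ; units = mm
G90 ; absolute positioning
G28 ; home
; layer 1
G0 Z6.25
G0 X0.00 Y0.00
G1 X21.00 Y0.00
G1 X21.00 Y18.75
G1 X0.00 Y18.75
G1 X0.00 Y0.00
; layer 2
G0 Z12.50
G0 X0.00 Y0.00
G1 X21.00 Y0.00
G1 X21.00 Y12.50
G1 X0.00 Y12.50
G1 X0.00 Y0.00
; layer 3
G0 Z18.75
G0 X0.00 Y0.00
G1 X21.00 Y0.00
G1 X21.00 Y6.25
G1 X0.00 Y6.25
G1 X0.00 Y0.00
M2 ; end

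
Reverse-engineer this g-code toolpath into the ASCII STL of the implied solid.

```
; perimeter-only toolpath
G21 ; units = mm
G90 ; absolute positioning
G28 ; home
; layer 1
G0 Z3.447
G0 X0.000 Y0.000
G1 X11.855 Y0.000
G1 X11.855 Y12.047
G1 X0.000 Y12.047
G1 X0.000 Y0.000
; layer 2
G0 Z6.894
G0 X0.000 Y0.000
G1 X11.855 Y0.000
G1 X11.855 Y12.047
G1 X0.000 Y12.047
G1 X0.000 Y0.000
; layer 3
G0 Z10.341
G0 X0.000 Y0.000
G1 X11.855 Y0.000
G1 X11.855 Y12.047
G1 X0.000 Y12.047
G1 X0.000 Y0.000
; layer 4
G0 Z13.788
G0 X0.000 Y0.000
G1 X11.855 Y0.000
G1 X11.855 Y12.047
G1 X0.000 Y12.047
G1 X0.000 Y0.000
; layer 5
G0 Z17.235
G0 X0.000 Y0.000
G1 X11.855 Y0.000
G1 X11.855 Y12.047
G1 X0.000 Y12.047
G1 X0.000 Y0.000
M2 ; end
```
solid part
  facet normal 0.0000 0.0000 -1.0000
    outer loop
      vertex 11.855 12.047 0.000
      vertex 11.855 0.000 0.000
      vertex 0.000 0.000 0.000
    endloop
  endfacet
  facet normal 0.0000 0.0000 -1.0000
    outer loop
      vertex 0.000 12.047 0.000
      vertex 11.855 12.047 0.000
      vertex 0.000 0.000 0.000
    endloop
  endfacet
  facet normal 0.0000 0.0000 1.0000
    outer loop
      vertex 0.000 0.000 17.235
      vertex 11.855 0.000 17.235
      vertex 11.855 12.047 17.235
    endloop
  endfacet
  facet normal 0.0000 0.0000 1.0000
    outer loop
      vertex 0.000 0.000 17.235
      vertex 11.855 12.047 17.235
      vertex 0.000 12.047 17.235
    endloop
  endfacet
  facet normal 0.0000 -1.0000 0.0000
    outer loop
      vertex 0.000 0.000 0.000
      vertex 11.855 0.000 0.000
      vertex 11.855 0.000 17.235
    endloop
  endfacet
  facet normal 0.0000 -1.0000 0.0000
    outer loop
      vertex 0.000 0.000 0.000
      vertex 11.855 0.000 17.235
      vertex 0.000 0.000 17.235
    endloop
  endfacet
  facet normal 0.0000 1.0000 0.0000
    outer loop
      vertex 11.855 12.047 17.235
      vertex 11.855 12.047 0.000
      vertex 0.000 12.047 0.000
    endloop
  endfacet
  facet normal 0.0000 1.0000 0.0000
    outer loop
      vertex 0.000 12.047 17.235
      vertex 11.855 12.047 17.235
      vertex 0.000 12.047 0.000
    endloop
  endfacet
  facet normal -1.0000 0.0000 0.0000
    outer loop
      vertex 0.000 12.047 17.235
      vertex 0.000 12.047 0.000
      vertex 0.000 0.000 0.000
    endloop
  endfacet
  facet normal -1.0000 0.0000 0.0000
    outer loop
      vertex 0.000 0.000 17.235
      vertex 0.000 12.047 17.235
      vertex 0.000 0.000 0.000
    endloop
  endfacet
  facet normal 1.0000 0.0000 0.0000
    outer loop
      vertex 11.855 0.000 0.000
      vertex 11.855 12.047 0.000
      vertex 11.855 12.047 17.235
    endloop
  endfacet
  facet normal 1.0000 0.0000 0.0000
    outer loop
      vertex 11.855 0.000 0.000
      vertex 11.855 12.047 17.235
      vertex 11.855 0.000 17.235
    endloop
  endfacet
endsolid part

The G0 Z moves step by Δz≈3.447 mm. Every layer's G1 loop is the same polygon, so the solid is a straight extrusion of it from z=0 to z≈17.2. Closing with flat bottom and top caps and triangulating gives 12 facets — a rectangular box, roughly 11.9 × 12 mm footprint and 17.2 mm tall.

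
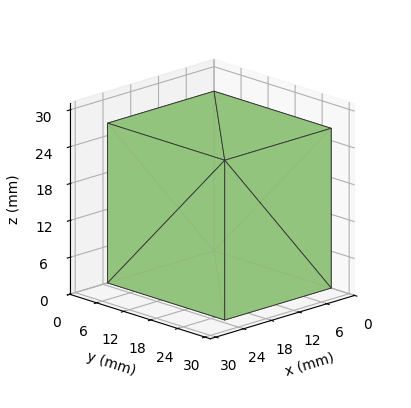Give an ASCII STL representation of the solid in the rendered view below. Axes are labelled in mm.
Reading the render: the shape is a rectangular box, roughly 23 × 26 mm footprint and 26 mm tall (dimensions read to the nearest mm from the axis ticks). For the STL, each face is triangulated and given an outward normal.

solid part
  facet normal 0.0000 0.0000 -1.0000
    outer loop
      vertex 23.0 26.0 0.0
      vertex 23.0 0.0 0.0
      vertex 0.0 0.0 0.0
    endloop
  endfacet
  facet normal 0.0000 0.0000 -1.0000
    outer loop
      vertex 0.0 26.0 0.0
      vertex 23.0 26.0 0.0
      vertex 0.0 0.0 0.0
    endloop
  endfacet
  facet normal 0.0000 0.0000 1.0000
    outer loop
      vertex 0.0 0.0 26.0
      vertex 23.0 0.0 26.0
      vertex 23.0 26.0 26.0
    endloop
  endfacet
  facet normal 0.0000 0.0000 1.0000
    outer loop
      vertex 0.0 0.0 26.0
      vertex 23.0 26.0 26.0
      vertex 0.0 26.0 26.0
    endloop
  endfacet
  facet normal 0.0000 -1.0000 0.0000
    outer loop
      vertex 0.0 0.0 0.0
      vertex 23.0 0.0 0.0
      vertex 23.0 0.0 26.0
    endloop
  endfacet
  facet normal 0.0000 -1.0000 0.0000
    outer loop
      vertex 0.0 0.0 0.0
      vertex 23.0 0.0 26.0
      vertex 0.0 0.0 26.0
    endloop
  endfacet
  facet normal 0.0000 1.0000 0.0000
    outer loop
      vertex 23.0 26.0 26.0
      vertex 23.0 26.0 0.0
      vertex 0.0 26.0 0.0
    endloop
  endfacet
  facet normal 0.0000 1.0000 0.0000
    outer loop
      vertex 0.0 26.0 26.0
      vertex 23.0 26.0 26.0
      vertex 0.0 26.0 0.0
    endloop
  endfacet
  facet normal -1.0000 0.0000 0.0000
    outer loop
      vertex 0.0 26.0 26.0
      vertex 0.0 26.0 0.0
      vertex 0.0 0.0 0.0
    endloop
  endfacet
  facet normal -1.0000 0.0000 0.0000
    outer loop
      vertex 0.0 0.0 26.0
      vertex 0.0 26.0 26.0
      vertex 0.0 0.0 0.0
    endloop
  endfacet
  facet normal 1.0000 0.0000 0.0000
    outer loop
      vertex 23.0 0.0 0.0
      vertex 23.0 26.0 0.0
      vertex 23.0 26.0 26.0
    endloop
  endfacet
  facet normal 1.0000 0.0000 0.0000
    outer loop
      vertex 23.0 0.0 0.0
      vertex 23.0 26.0 26.0
      vertex 23.0 0.0 26.0
    endloop
  endfacet
endsolid part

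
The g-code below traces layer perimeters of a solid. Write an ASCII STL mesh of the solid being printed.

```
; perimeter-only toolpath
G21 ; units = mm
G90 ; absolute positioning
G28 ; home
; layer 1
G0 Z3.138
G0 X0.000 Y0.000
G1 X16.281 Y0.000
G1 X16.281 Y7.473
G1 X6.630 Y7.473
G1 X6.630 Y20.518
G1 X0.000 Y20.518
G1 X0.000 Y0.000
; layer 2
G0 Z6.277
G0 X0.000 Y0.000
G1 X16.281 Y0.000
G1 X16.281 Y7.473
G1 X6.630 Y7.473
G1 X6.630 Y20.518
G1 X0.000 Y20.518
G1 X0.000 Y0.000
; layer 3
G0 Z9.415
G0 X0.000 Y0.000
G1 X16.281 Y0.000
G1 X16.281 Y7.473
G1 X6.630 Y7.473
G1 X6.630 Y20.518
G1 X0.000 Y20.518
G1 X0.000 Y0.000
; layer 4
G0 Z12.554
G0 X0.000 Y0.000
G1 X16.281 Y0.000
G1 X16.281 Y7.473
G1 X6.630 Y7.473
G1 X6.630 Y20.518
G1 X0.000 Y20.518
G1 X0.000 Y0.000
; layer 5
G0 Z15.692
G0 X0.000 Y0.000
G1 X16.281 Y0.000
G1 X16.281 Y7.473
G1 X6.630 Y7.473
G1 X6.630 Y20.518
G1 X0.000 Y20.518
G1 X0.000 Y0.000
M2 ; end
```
solid part
  facet normal 0.0000 0.0000 -1.0000
    outer loop
      vertex 16.281 7.473 0.000
      vertex 16.281 0.000 0.000
      vertex 0.000 0.000 0.000
    endloop
  endfacet
  facet normal 0.0000 0.0000 -1.0000
    outer loop
      vertex 6.630 7.473 0.000
      vertex 16.281 7.473 0.000
      vertex 0.000 0.000 0.000
    endloop
  endfacet
  facet normal 0.0000 0.0000 -1.0000
    outer loop
      vertex 6.630 20.518 0.000
      vertex 6.630 7.473 0.000
      vertex 0.000 0.000 0.000
    endloop
  endfacet
  facet normal 0.0000 0.0000 -1.0000
    outer loop
      vertex 0.000 20.518 0.000
      vertex 6.630 20.518 0.000
      vertex 0.000 0.000 0.000
    endloop
  endfacet
  facet normal 0.0000 0.0000 1.0000
    outer loop
      vertex 0.000 0.000 15.692
      vertex 16.281 0.000 15.692
      vertex 16.281 7.473 15.692
    endloop
  endfacet
  facet normal 0.0000 0.0000 1.0000
    outer loop
      vertex 0.000 0.000 15.692
      vertex 16.281 7.473 15.692
      vertex 6.630 7.473 15.692
    endloop
  endfacet
  facet normal 0.0000 0.0000 1.0000
    outer loop
      vertex 0.000 0.000 15.692
      vertex 6.630 7.473 15.692
      vertex 6.630 20.518 15.692
    endloop
  endfacet
  facet normal 0.0000 0.0000 1.0000
    outer loop
      vertex 0.000 0.000 15.692
      vertex 6.630 20.518 15.692
      vertex 0.000 20.518 15.692
    endloop
  endfacet
  facet normal 0.0000 -1.0000 0.0000
    outer loop
      vertex 0.000 0.000 0.000
      vertex 16.281 0.000 0.000
      vertex 16.281 0.000 15.692
    endloop
  endfacet
  facet normal 0.0000 -1.0000 0.0000
    outer loop
      vertex 0.000 0.000 0.000
      vertex 16.281 0.000 15.692
      vertex 0.000 0.000 15.692
    endloop
  endfacet
  facet normal 1.0000 0.0000 0.0000
    outer loop
      vertex 16.281 0.000 0.000
      vertex 16.281 7.473 0.000
      vertex 16.281 7.473 15.692
    endloop
  endfacet
  facet normal 1.0000 0.0000 0.0000
    outer loop
      vertex 16.281 0.000 0.000
      vertex 16.281 7.473 15.692
      vertex 16.281 0.000 15.692
    endloop
  endfacet
  facet normal 0.0000 1.0000 0.0000
    outer loop
      vertex 16.281 7.473 0.000
      vertex 6.630 7.473 0.000
      vertex 6.630 7.473 15.692
    endloop
  endfacet
  facet normal 0.0000 1.0000 0.0000
    outer loop
      vertex 16.281 7.473 0.000
      vertex 6.630 7.473 15.692
      vertex 16.281 7.473 15.692
    endloop
  endfacet
  facet normal 1.0000 0.0000 0.0000
    outer loop
      vertex 6.630 7.473 0.000
      vertex 6.630 20.518 0.000
      vertex 6.630 20.518 15.692
    endloop
  endfacet
  facet normal 1.0000 0.0000 0.0000
    outer loop
      vertex 6.630 7.473 0.000
      vertex 6.630 20.518 15.692
      vertex 6.630 7.473 15.692
    endloop
  endfacet
  facet normal 0.0000 1.0000 0.0000
    outer loop
      vertex 6.630 20.518 0.000
      vertex 0.000 20.518 0.000
      vertex 0.000 20.518 15.692
    endloop
  endfacet
  facet normal 0.0000 1.0000 0.0000
    outer loop
      vertex 6.630 20.518 0.000
      vertex 0.000 20.518 15.692
      vertex 6.630 20.518 15.692
    endloop
  endfacet
  facet normal -1.0000 0.0000 0.0000
    outer loop
      vertex 0.000 20.518 0.000
      vertex 0.000 0.000 0.000
      vertex 0.000 0.000 15.692
    endloop
  endfacet
  facet normal -1.0000 0.0000 0.0000
    outer loop
      vertex 0.000 20.518 0.000
      vertex 0.000 0.000 15.692
      vertex 0.000 20.518 15.692
    endloop
  endfacet
endsolid part

The G0 Z moves step by Δz≈3.138 mm. Every layer's G1 loop is the same polygon, so the solid is a straight extrusion of it from z=0 to z≈15.7. Closing with flat bottom and top caps and triangulating gives 20 facets — an L-shaped prism: outer 16.3 × 20.5 mm, arm thicknesses ≈ 7.47 mm (horizontal) and 6.63 mm (vertical), extruded 15.7 mm in z.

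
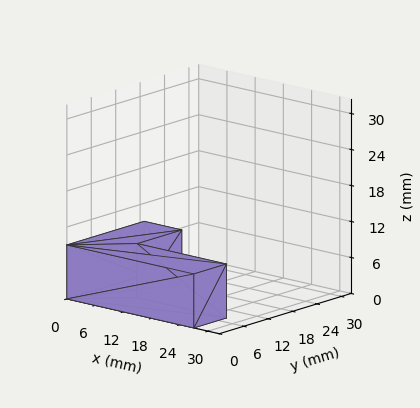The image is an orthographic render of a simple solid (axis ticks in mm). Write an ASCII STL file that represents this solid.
Reading the render: the shape is an L-shaped prism: outer 27 × 19 mm, arm thicknesses ≈ 8 mm (horizontal) and 8 mm (vertical), extruded 9 mm in z (dimensions read to the nearest mm from the axis ticks). For the STL, each face is triangulated and given an outward normal.

solid part
  facet normal 0.0000 0.0000 -1.0000
    outer loop
      vertex 27.000 8.000 0.000
      vertex 27.000 0.000 0.000
      vertex 0.000 0.000 0.000
    endloop
  endfacet
  facet normal 0.0000 0.0000 -1.0000
    outer loop
      vertex 8.000 8.000 0.000
      vertex 27.000 8.000 0.000
      vertex 0.000 0.000 0.000
    endloop
  endfacet
  facet normal 0.0000 0.0000 -1.0000
    outer loop
      vertex 8.000 19.000 0.000
      vertex 8.000 8.000 0.000
      vertex 0.000 0.000 0.000
    endloop
  endfacet
  facet normal 0.0000 0.0000 -1.0000
    outer loop
      vertex 0.000 19.000 0.000
      vertex 8.000 19.000 0.000
      vertex 0.000 0.000 0.000
    endloop
  endfacet
  facet normal 0.0000 0.0000 1.0000
    outer loop
      vertex 0.000 0.000 9.000
      vertex 27.000 0.000 9.000
      vertex 27.000 8.000 9.000
    endloop
  endfacet
  facet normal 0.0000 0.0000 1.0000
    outer loop
      vertex 0.000 0.000 9.000
      vertex 27.000 8.000 9.000
      vertex 8.000 8.000 9.000
    endloop
  endfacet
  facet normal 0.0000 0.0000 1.0000
    outer loop
      vertex 0.000 0.000 9.000
      vertex 8.000 8.000 9.000
      vertex 8.000 19.000 9.000
    endloop
  endfacet
  facet normal 0.0000 0.0000 1.0000
    outer loop
      vertex 0.000 0.000 9.000
      vertex 8.000 19.000 9.000
      vertex 0.000 19.000 9.000
    endloop
  endfacet
  facet normal 0.0000 -1.0000 0.0000
    outer loop
      vertex 0.000 0.000 0.000
      vertex 27.000 0.000 0.000
      vertex 27.000 0.000 9.000
    endloop
  endfacet
  facet normal 0.0000 -1.0000 0.0000
    outer loop
      vertex 0.000 0.000 0.000
      vertex 27.000 0.000 9.000
      vertex 0.000 0.000 9.000
    endloop
  endfacet
  facet normal 1.0000 0.0000 0.0000
    outer loop
      vertex 27.000 0.000 0.000
      vertex 27.000 8.000 0.000
      vertex 27.000 8.000 9.000
    endloop
  endfacet
  facet normal 1.0000 0.0000 0.0000
    outer loop
      vertex 27.000 0.000 0.000
      vertex 27.000 8.000 9.000
      vertex 27.000 0.000 9.000
    endloop
  endfacet
  facet normal 0.0000 1.0000 0.0000
    outer loop
      vertex 27.000 8.000 0.000
      vertex 8.000 8.000 0.000
      vertex 8.000 8.000 9.000
    endloop
  endfacet
  facet normal 0.0000 1.0000 0.0000
    outer loop
      vertex 27.000 8.000 0.000
      vertex 8.000 8.000 9.000
      vertex 27.000 8.000 9.000
    endloop
  endfacet
  facet normal 1.0000 0.0000 0.0000
    outer loop
      vertex 8.000 8.000 0.000
      vertex 8.000 19.000 0.000
      vertex 8.000 19.000 9.000
    endloop
  endfacet
  facet normal 1.0000 0.0000 0.0000
    outer loop
      vertex 8.000 8.000 0.000
      vertex 8.000 19.000 9.000
      vertex 8.000 8.000 9.000
    endloop
  endfacet
  facet normal 0.0000 1.0000 0.0000
    outer loop
      vertex 8.000 19.000 0.000
      vertex 0.000 19.000 0.000
      vertex 0.000 19.000 9.000
    endloop
  endfacet
  facet normal 0.0000 1.0000 0.0000
    outer loop
      vertex 8.000 19.000 0.000
      vertex 0.000 19.000 9.000
      vertex 8.000 19.000 9.000
    endloop
  endfacet
  facet normal -1.0000 0.0000 0.0000
    outer loop
      vertex 0.000 19.000 0.000
      vertex 0.000 0.000 0.000
      vertex 0.000 0.000 9.000
    endloop
  endfacet
  facet normal -1.0000 0.0000 0.0000
    outer loop
      vertex 0.000 19.000 0.000
      vertex 0.000 0.000 9.000
      vertex 0.000 19.000 9.000
    endloop
  endfacet
endsolid part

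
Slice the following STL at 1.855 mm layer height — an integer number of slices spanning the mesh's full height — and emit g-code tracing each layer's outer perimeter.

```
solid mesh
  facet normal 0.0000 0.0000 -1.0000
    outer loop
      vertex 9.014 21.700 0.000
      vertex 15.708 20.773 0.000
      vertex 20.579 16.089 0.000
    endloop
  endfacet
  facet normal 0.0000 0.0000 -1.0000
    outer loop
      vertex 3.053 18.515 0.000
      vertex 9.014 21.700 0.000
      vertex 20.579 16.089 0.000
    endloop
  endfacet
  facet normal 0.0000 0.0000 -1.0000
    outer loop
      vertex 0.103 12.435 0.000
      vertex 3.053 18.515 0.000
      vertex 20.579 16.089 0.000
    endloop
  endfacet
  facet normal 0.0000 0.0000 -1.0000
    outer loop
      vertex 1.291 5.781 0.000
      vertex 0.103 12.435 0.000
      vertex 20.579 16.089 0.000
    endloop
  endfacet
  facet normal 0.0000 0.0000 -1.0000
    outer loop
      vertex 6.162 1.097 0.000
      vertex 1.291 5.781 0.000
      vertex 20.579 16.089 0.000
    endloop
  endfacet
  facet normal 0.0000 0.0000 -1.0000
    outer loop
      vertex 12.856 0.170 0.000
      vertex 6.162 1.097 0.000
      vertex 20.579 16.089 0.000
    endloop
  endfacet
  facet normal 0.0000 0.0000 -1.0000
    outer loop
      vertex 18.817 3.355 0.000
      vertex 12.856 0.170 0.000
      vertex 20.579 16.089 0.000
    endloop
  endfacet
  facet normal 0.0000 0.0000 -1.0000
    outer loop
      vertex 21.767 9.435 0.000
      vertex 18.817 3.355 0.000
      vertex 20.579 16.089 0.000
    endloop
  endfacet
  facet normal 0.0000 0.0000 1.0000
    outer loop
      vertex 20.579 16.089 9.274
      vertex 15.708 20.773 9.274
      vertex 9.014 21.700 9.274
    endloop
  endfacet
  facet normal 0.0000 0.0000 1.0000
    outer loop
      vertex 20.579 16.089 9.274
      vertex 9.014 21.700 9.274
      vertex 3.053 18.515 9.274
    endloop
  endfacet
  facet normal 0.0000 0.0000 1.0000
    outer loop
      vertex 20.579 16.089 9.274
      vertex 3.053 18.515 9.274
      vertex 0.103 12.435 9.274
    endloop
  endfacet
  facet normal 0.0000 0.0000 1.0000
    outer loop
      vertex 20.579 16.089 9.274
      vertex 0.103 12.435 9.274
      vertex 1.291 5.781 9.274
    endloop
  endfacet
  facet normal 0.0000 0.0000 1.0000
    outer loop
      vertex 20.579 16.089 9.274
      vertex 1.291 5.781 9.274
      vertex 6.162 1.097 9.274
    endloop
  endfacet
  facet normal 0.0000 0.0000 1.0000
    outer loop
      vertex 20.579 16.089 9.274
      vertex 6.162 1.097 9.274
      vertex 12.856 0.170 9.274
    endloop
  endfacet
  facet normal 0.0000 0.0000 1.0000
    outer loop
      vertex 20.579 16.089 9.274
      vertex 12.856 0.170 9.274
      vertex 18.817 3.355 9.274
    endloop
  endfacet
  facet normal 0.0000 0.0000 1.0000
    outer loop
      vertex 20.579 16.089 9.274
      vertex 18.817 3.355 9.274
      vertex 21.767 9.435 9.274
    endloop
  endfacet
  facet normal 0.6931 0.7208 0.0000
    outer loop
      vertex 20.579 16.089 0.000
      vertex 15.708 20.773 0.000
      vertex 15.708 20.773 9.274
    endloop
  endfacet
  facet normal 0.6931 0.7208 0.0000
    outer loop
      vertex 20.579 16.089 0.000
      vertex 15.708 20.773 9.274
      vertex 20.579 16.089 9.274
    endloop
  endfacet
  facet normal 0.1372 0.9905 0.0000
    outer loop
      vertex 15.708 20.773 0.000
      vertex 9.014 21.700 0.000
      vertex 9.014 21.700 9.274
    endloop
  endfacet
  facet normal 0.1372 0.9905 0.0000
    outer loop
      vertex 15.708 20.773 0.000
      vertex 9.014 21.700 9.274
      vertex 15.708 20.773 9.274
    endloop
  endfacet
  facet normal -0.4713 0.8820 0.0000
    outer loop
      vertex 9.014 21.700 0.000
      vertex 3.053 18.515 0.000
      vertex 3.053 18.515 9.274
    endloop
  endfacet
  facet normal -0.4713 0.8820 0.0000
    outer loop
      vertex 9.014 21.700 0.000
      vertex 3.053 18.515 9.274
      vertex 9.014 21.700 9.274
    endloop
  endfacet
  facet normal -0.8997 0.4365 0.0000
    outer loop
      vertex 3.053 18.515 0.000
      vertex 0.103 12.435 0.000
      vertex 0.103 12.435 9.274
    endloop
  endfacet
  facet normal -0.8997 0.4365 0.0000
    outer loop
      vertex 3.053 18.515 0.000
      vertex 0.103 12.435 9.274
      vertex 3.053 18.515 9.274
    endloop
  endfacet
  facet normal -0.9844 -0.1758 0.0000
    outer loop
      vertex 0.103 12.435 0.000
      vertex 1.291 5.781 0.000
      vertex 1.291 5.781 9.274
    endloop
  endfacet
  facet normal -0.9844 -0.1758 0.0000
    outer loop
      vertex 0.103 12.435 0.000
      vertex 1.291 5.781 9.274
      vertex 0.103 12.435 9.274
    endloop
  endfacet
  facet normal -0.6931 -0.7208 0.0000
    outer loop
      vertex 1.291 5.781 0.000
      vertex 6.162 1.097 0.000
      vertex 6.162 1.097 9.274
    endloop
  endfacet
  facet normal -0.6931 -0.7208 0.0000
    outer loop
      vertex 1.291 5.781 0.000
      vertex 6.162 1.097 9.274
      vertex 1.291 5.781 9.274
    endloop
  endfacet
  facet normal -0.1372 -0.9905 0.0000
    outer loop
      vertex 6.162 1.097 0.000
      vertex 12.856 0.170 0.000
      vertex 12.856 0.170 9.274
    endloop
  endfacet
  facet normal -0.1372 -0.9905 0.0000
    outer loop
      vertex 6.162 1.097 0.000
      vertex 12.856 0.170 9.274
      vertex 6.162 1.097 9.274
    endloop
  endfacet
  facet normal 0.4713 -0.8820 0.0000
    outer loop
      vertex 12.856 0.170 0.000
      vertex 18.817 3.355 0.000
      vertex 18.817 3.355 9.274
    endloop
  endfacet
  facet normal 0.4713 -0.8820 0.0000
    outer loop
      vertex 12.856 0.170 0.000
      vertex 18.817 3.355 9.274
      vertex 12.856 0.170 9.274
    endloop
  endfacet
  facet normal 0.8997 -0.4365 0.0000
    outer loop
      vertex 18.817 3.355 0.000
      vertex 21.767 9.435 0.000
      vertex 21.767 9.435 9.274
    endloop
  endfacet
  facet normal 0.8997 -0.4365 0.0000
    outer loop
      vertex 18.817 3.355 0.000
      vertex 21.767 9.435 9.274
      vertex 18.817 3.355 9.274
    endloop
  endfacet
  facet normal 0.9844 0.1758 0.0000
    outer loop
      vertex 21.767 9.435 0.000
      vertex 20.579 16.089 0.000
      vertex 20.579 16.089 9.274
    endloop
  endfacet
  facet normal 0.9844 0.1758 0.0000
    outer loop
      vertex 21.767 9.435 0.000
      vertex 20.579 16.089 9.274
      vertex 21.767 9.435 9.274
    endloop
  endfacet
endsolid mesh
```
; perimeter-only toolpath
G21 ; units = mm
G90 ; absolute positioning
G28 ; home
; layer 1
G0 Z1.855
G0 X20.579 Y16.089
G1 X15.708 Y20.773
G1 X9.014 Y21.700
G1 X3.053 Y18.515
G1 X0.103 Y12.435
G1 X1.291 Y5.781
G1 X6.162 Y1.097
G1 X12.856 Y0.170
G1 X18.817 Y3.355
G1 X21.767 Y9.435
G1 X20.579 Y16.089
; layer 2
G0 Z3.710
G0 X20.579 Y16.089
G1 X15.708 Y20.773
G1 X9.014 Y21.700
G1 X3.053 Y18.515
G1 X0.103 Y12.435
G1 X1.291 Y5.781
G1 X6.162 Y1.097
G1 X12.856 Y0.170
G1 X18.817 Y3.355
G1 X21.767 Y9.435
G1 X20.579 Y16.089
; layer 3
G0 Z5.564
G0 X20.579 Y16.089
G1 X15.708 Y20.773
G1 X9.014 Y21.700
G1 X3.053 Y18.515
G1 X0.103 Y12.435
G1 X1.291 Y5.781
G1 X6.162 Y1.097
G1 X12.856 Y0.170
G1 X18.817 Y3.355
G1 X21.767 Y9.435
G1 X20.579 Y16.089
; layer 4
G0 Z7.419
G0 X20.579 Y16.089
G1 X15.708 Y20.773
G1 X9.014 Y21.700
G1 X3.053 Y18.515
G1 X0.103 Y12.435
G1 X1.291 Y5.781
G1 X6.162 Y1.097
G1 X12.856 Y0.170
G1 X18.817 Y3.355
G1 X21.767 Y9.435
G1 X20.579 Y16.089
; layer 5
G0 Z9.274
G0 X20.579 Y16.089
G1 X15.708 Y20.773
G1 X9.014 Y21.700
G1 X3.053 Y18.515
G1 X0.103 Y12.435
G1 X1.291 Y5.781
G1 X6.162 Y1.097
G1 X12.856 Y0.170
G1 X18.817 Y3.355
G1 X21.767 Y9.435
G1 X20.579 Y16.089
M2 ; end

The solid is a regular 10-sided prism (a cylinder approximated with 10 flat sides), circumscribed radius ≈ 10.9 mm, height ≈ 9.27 mm. Slicing at Δz = 1.855 mm — 5 equal slices spanning the solid's height, so layer i sits at z = i·h/5 — gives 5 non-empty perimeters. Each is a 10-segment closed polygon; G0 lifts to the layer z and rapids to the start vertex, then G1 traces the edges.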